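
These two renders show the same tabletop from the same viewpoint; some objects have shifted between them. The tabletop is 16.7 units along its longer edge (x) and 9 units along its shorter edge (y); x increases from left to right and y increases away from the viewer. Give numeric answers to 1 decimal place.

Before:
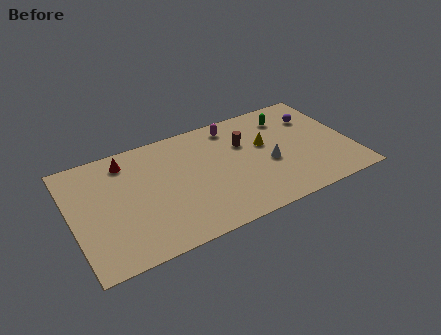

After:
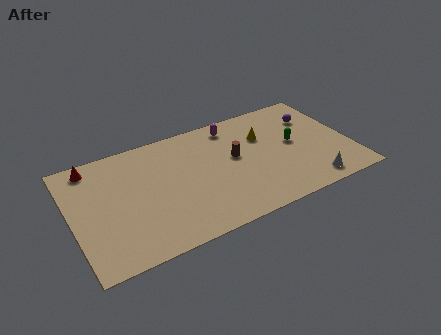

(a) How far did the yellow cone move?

0.7

The yellow cone was near (11.7, 5.4) before and (11.7, 6.1) after, so it travelled √(0.0² + 0.7²) ≈ 0.7 units.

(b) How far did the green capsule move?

2.3

From (13.3, 7.1) to (13.4, 4.8), the green capsule covered √(0.1² + 2.3²) ≈ 2.3 units.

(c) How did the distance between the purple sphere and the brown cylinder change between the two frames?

+0.9

They were about 4.4 units apart before and 5.3 after — 0.9 units further apart.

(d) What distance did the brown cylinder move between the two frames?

1.1

From (10.5, 6.0) to (9.8, 5.1), the brown cylinder covered √(0.7² + 0.9²) ≈ 1.1 units.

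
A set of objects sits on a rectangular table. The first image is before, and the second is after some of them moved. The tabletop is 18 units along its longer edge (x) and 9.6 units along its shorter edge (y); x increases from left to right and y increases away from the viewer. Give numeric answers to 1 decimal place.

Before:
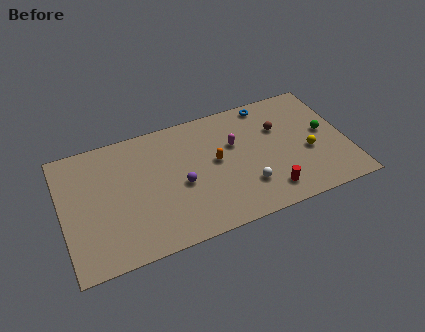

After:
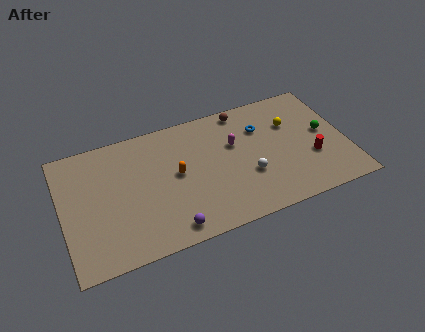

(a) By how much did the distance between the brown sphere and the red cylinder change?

+1.6

They were about 4.9 units apart before and 6.5 after — 1.6 units further apart.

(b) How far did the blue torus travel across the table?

1.9

The blue torus moved from about (13.4, 8.6) to (12.8, 6.8), a distance of √(0.6² + 1.8²) ≈ 1.9.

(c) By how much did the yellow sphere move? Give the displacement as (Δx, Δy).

(-0.8, 2.6)

The yellow sphere was at about (15.5, 3.9) and moved to about (14.7, 6.5).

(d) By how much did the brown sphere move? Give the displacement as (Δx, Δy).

(-2.1, 2.2)

The brown sphere was at about (13.9, 6.4) and moved to about (11.8, 8.6).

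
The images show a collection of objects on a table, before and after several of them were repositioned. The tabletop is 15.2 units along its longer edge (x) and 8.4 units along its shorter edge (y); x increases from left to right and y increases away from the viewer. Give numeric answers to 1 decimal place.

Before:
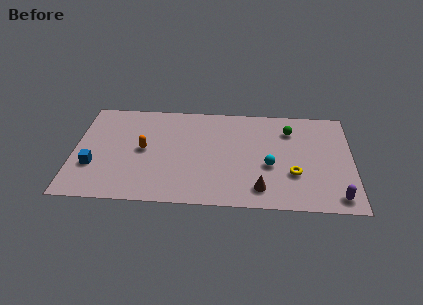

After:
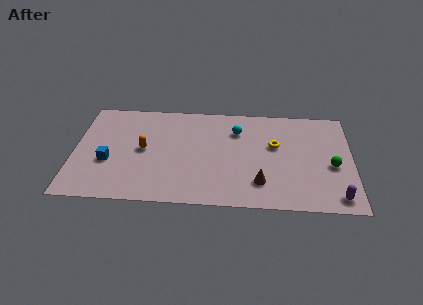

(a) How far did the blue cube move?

0.9

From (1.1, 2.8) to (1.9, 3.2), the blue cube covered √(0.8² + 0.4²) ≈ 0.9 units.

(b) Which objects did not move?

the orange capsule and the purple capsule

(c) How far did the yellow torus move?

2.5

From (12.0, 2.8) to (11.0, 5.1), the yellow torus covered √(1.0² + 2.3²) ≈ 2.5 units.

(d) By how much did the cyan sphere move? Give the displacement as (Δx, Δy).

(-1.8, 2.8)

The cyan sphere was at about (10.7, 3.4) and moved to about (8.9, 6.2).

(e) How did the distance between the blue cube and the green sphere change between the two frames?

+0.9

The distance was about 11.3 in the first image and 12.2 in the second, so they moved 0.9 units further apart.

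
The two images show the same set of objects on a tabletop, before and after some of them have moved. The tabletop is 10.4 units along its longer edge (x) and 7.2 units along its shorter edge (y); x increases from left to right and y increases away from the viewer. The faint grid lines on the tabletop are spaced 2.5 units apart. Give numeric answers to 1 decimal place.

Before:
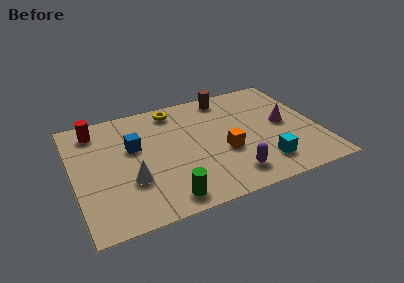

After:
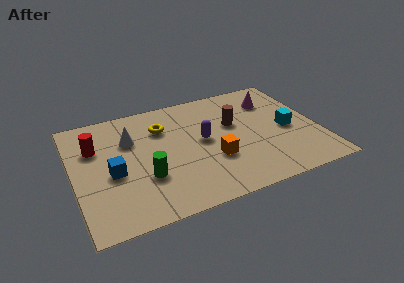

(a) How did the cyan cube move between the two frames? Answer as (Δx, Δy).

(1.3, 1.8)

The cyan cube was at about (7.8, 1.5) and moved to about (9.1, 3.3).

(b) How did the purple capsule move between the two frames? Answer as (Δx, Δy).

(-0.9, 2.5)

From the two frames, the purple capsule sits at roughly (6.4, 1.3) before and (5.5, 3.8) after.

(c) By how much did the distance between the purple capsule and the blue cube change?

-0.9

The distance was about 4.9 in the first image and 4.0 in the second, so they moved 0.9 units closer together.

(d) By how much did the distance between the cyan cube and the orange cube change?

+1.4

Before: roughly 2.0 units apart; after: 3.4. That's 1.4 units further apart.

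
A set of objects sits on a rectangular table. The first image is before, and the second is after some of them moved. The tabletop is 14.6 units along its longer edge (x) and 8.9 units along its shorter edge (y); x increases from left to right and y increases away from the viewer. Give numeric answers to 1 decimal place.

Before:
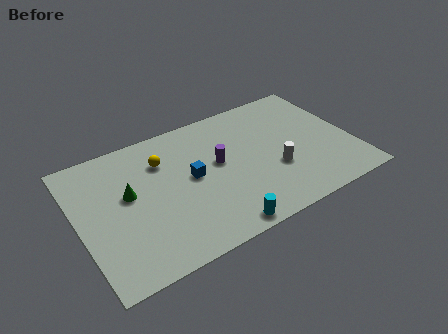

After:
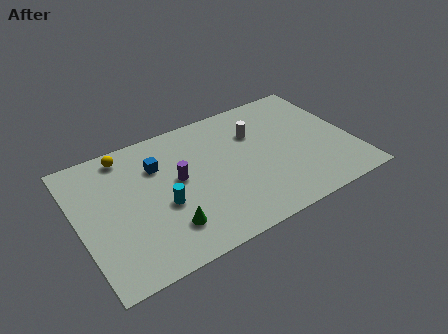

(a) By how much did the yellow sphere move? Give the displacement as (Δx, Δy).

(-1.8, 1.3)

The yellow sphere started near (4.7, 6.5) and ended near (2.9, 7.8).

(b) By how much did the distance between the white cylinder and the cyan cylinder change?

+1.8

The distance was about 4.2 in the first image and 6.0 in the second, so they moved 1.8 units further apart.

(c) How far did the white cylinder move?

3.1

The white cylinder moved from about (10.3, 3.2) to (9.7, 6.2), a distance of √(0.6² + 3.0²) ≈ 3.1.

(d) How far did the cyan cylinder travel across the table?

3.8

From (6.9, 0.8) to (4.3, 3.6), the cyan cylinder covered √(2.6² + 2.8²) ≈ 3.8 units.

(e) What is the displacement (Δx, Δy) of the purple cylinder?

(-2.2, -0.1)

From the two frames, the purple cylinder sits at roughly (7.5, 5.0) before and (5.3, 4.9) after.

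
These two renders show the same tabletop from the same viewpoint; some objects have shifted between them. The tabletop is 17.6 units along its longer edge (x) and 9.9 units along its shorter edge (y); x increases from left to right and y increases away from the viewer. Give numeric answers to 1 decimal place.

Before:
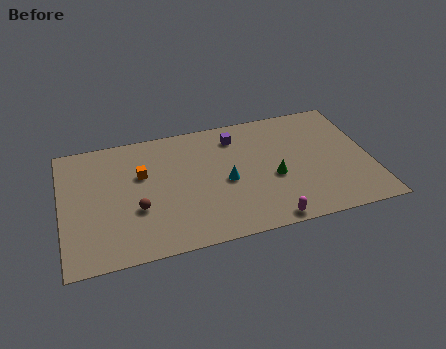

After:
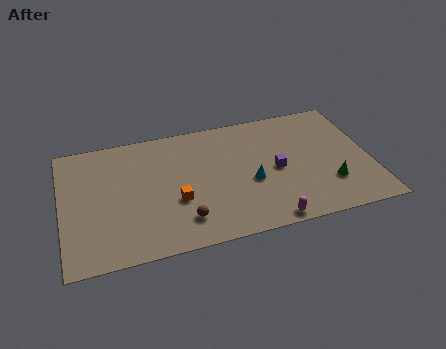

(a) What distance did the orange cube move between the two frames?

3.2

The orange cube was near (4.6, 6.3) before and (6.4, 3.7) after, so it travelled √(1.8² + 2.6²) ≈ 3.2 units.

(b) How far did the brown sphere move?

2.9

From (4.2, 3.6) to (6.7, 2.1), the brown sphere covered √(2.5² + 1.5²) ≈ 2.9 units.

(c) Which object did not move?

the magenta capsule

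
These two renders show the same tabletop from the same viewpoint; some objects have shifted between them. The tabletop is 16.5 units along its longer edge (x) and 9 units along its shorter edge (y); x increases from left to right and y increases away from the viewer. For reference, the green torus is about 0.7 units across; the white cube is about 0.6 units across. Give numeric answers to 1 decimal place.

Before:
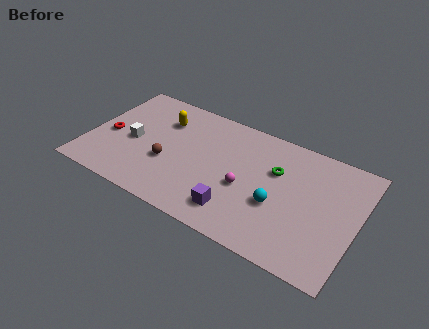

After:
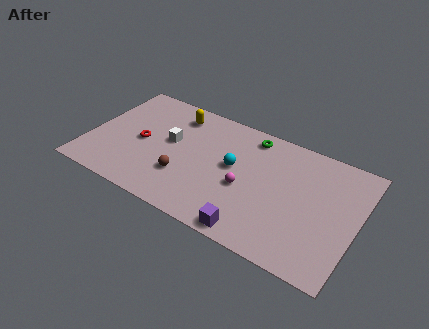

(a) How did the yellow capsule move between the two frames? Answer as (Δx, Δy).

(0.7, 0.8)

The yellow capsule started near (4.2, 6.6) and ended near (4.9, 7.4).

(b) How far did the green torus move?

2.6

The green torus was near (11.4, 5.9) before and (9.6, 7.8) after, so it travelled √(1.8² + 1.9²) ≈ 2.6 units.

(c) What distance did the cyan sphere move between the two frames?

3.3

The cyan sphere moved from about (11.8, 3.5) to (8.9, 5.0), a distance of √(2.9² + 1.5²) ≈ 3.3.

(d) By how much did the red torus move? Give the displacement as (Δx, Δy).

(2.0, 0.3)

From the two frames, the red torus sits at roughly (1.2, 4.0) before and (3.2, 4.3) after.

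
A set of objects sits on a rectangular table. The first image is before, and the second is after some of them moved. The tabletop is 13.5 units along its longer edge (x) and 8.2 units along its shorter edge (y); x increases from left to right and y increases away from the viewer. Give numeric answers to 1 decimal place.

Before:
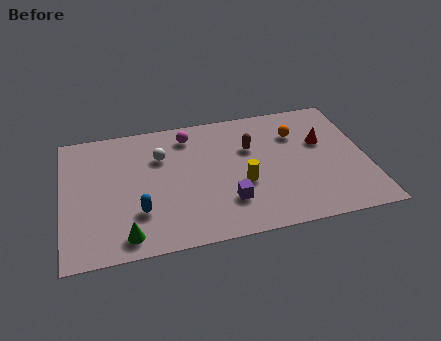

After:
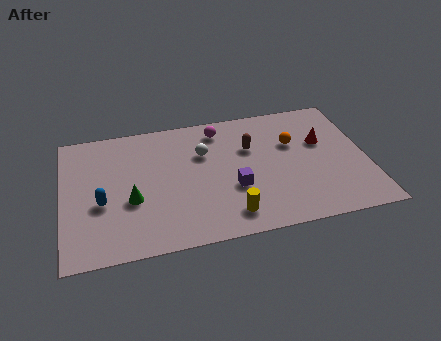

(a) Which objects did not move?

the red cone and the brown capsule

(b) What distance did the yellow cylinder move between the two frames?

1.9

The yellow cylinder moved from about (7.9, 3.2) to (7.2, 1.4), a distance of √(0.7² + 1.8²) ≈ 1.9.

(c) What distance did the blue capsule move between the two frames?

1.8

From (3.3, 2.4) to (1.7, 3.3), the blue capsule covered √(1.6² + 0.9²) ≈ 1.8 units.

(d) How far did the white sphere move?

1.9

From (4.4, 5.7) to (6.3, 5.5), the white sphere covered √(1.9² + 0.2²) ≈ 1.9 units.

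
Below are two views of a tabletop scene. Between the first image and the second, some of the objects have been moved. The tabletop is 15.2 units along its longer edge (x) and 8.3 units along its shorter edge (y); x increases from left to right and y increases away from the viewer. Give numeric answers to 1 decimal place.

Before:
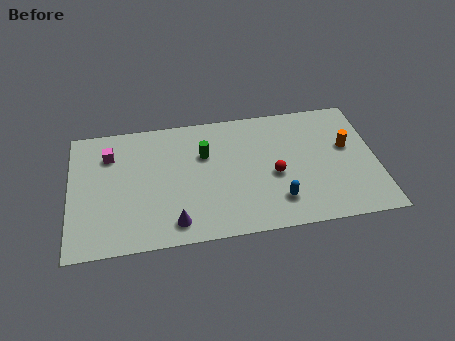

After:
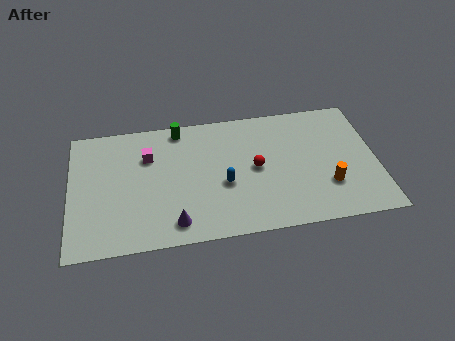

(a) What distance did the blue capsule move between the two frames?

3.0

From (10.2, 1.9) to (7.6, 3.4), the blue capsule covered √(2.6² + 1.5²) ≈ 3.0 units.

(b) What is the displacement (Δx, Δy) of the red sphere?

(-0.9, 0.6)

From the two frames, the red sphere sits at roughly (10.1, 3.6) before and (9.2, 4.2) after.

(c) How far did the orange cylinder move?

2.6

From (13.8, 4.9) to (12.7, 2.5), the orange cylinder covered √(1.1² + 2.4²) ≈ 2.6 units.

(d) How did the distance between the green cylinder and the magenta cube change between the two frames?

-2.5

Before: roughly 4.8 units apart; after: 2.3. That's 2.5 units closer together.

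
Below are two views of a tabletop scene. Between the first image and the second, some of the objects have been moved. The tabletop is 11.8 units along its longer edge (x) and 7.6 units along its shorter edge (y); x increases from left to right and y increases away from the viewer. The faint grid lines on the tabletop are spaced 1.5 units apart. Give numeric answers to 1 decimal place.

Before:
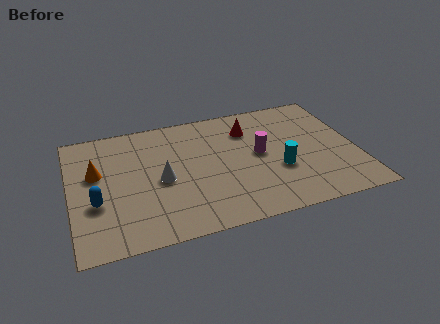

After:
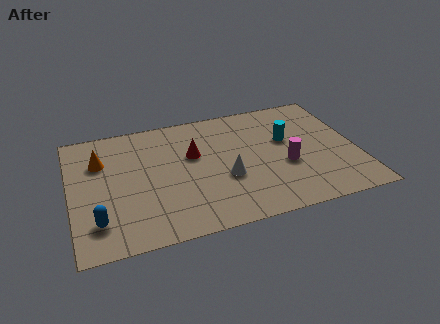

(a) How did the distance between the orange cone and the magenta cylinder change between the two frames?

+1.1

Before: roughly 6.7 units apart; after: 7.8. That's 1.1 units further apart.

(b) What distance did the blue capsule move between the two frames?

1.1

The blue capsule was near (1.0, 2.8) before and (1.0, 1.7) after, so it travelled √(0.0² + 1.1²) ≈ 1.1 units.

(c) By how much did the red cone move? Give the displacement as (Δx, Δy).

(-2.4, -1.0)

The red cone started near (7.5, 5.7) and ended near (5.1, 4.7).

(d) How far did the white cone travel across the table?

2.7

The white cone moved from about (3.7, 3.5) to (6.3, 2.9), a distance of √(2.6² + 0.6²) ≈ 2.7.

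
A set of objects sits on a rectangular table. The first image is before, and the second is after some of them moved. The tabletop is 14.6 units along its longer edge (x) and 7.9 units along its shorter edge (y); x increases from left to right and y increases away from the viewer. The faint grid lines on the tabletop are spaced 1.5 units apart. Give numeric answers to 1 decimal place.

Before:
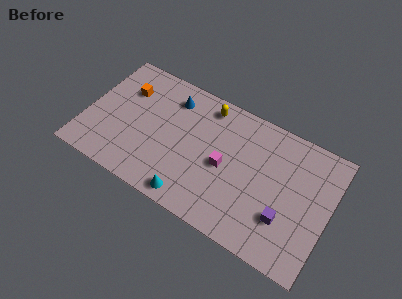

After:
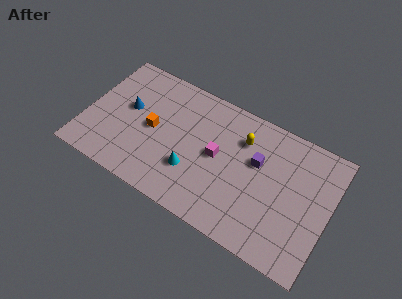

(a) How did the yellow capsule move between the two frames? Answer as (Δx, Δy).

(2.3, -1.0)

From the two frames, the yellow capsule sits at roughly (6.9, 6.8) before and (9.2, 5.8) after.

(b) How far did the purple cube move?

3.2

The purple cube was near (12.2, 2.4) before and (10.2, 4.9) after, so it travelled √(2.0² + 2.5²) ≈ 3.2 units.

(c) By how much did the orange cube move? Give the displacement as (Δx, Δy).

(1.9, -1.7)

From the two frames, the orange cube sits at roughly (2.1, 5.6) before and (4.0, 3.9) after.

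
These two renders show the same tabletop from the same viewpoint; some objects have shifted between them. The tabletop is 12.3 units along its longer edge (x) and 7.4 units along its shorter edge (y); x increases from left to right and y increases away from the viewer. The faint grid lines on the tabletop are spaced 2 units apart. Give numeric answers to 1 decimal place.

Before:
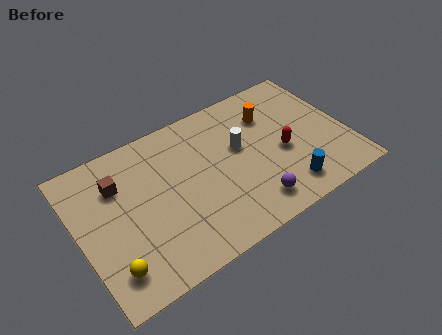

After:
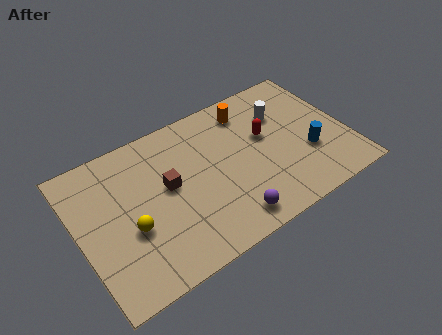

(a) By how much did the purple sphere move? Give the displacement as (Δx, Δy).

(-1.1, -0.2)

The purple sphere started near (7.5, 1.3) and ended near (6.4, 1.1).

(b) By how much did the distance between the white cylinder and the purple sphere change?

+2.1

The distance was about 3.1 in the first image and 5.2 in the second, so they moved 2.1 units further apart.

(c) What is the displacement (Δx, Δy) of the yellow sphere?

(1.1, 1.4)

From the two frames, the yellow sphere sits at roughly (1.1, 1.5) before and (2.2, 2.9) after.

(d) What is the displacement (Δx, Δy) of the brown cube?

(2.1, -1.2)

The brown cube was at about (2.0, 5.3) and moved to about (4.1, 4.1).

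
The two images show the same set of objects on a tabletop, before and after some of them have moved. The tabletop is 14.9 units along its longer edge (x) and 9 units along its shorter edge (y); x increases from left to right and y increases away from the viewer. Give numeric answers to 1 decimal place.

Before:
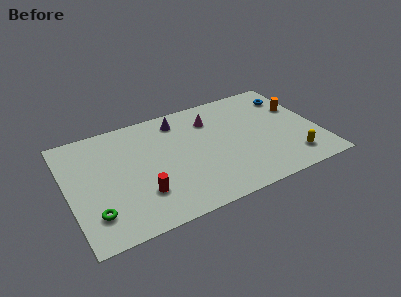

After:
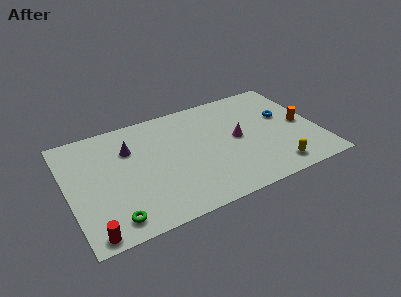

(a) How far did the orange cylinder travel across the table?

1.5

The orange cylinder was near (14.0, 5.8) before and (14.0, 4.3) after, so it travelled √(0.0² + 1.5²) ≈ 1.5 units.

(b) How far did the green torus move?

1.3

From (1.3, 2.1) to (2.3, 1.3), the green torus covered √(1.0² + 0.8²) ≈ 1.3 units.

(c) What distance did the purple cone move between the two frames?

3.3

The purple cone was near (6.9, 7.5) before and (3.8, 6.3) after, so it travelled √(3.1² + 1.2²) ≈ 3.3 units.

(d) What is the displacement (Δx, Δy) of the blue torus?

(-0.6, -1.6)

The blue torus started near (13.7, 7.0) and ended near (13.1, 5.4).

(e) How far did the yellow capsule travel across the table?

1.2

From (13.0, 1.7) to (11.9, 1.3), the yellow capsule covered √(1.1² + 0.4²) ≈ 1.2 units.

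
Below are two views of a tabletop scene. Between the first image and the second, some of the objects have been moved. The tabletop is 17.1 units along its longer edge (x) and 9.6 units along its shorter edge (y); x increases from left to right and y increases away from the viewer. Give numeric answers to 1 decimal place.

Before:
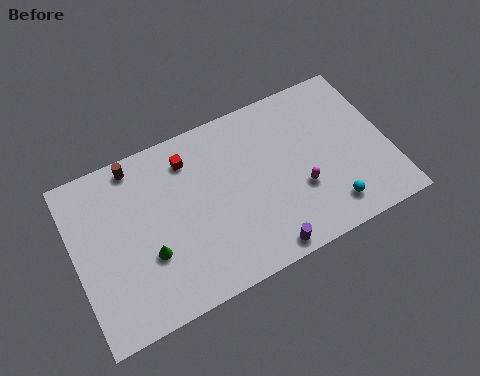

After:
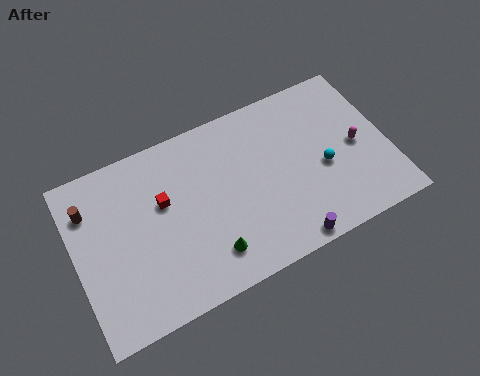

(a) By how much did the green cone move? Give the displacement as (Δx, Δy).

(3.1, -1.4)

From the two frames, the green cone sits at roughly (3.8, 3.4) before and (6.9, 2.0) after.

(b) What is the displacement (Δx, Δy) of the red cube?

(-1.6, -1.8)

The red cube started near (6.5, 7.7) and ended near (4.9, 5.9).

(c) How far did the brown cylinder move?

3.0

The brown cylinder moved from about (3.7, 8.6) to (1.0, 7.2), a distance of √(2.7² + 1.4²) ≈ 3.0.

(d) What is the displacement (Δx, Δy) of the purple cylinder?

(1.3, -0.1)

The purple cylinder started near (9.7, 0.9) and ended near (11.0, 0.8).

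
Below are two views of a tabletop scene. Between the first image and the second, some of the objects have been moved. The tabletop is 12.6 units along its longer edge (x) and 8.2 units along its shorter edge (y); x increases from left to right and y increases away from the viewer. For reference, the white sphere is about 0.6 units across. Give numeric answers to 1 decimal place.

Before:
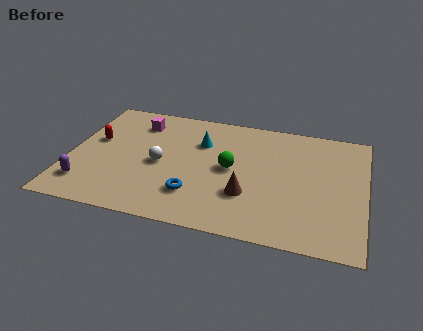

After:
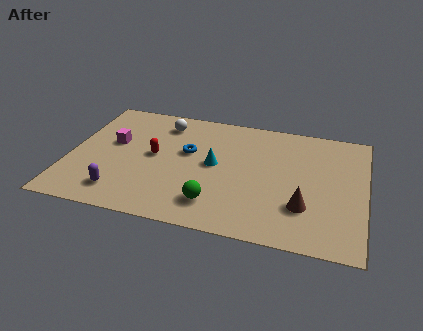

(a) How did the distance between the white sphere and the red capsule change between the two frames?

-0.7

The distance was about 3.1 in the first image and 2.4 in the second, so they moved 0.7 units closer together.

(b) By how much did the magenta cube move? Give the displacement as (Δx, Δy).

(-0.9, -1.7)

The magenta cube was at about (2.7, 6.5) and moved to about (1.8, 4.8).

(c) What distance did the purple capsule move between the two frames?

1.5

The purple capsule moved from about (0.9, 1.7) to (2.4, 1.5), a distance of √(1.5² + 0.2²) ≈ 1.5.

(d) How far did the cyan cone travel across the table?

1.6

The cyan cone was near (5.5, 5.7) before and (6.2, 4.3) after, so it travelled √(0.7² + 1.4²) ≈ 1.6 units.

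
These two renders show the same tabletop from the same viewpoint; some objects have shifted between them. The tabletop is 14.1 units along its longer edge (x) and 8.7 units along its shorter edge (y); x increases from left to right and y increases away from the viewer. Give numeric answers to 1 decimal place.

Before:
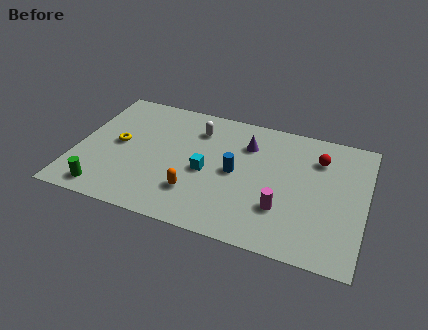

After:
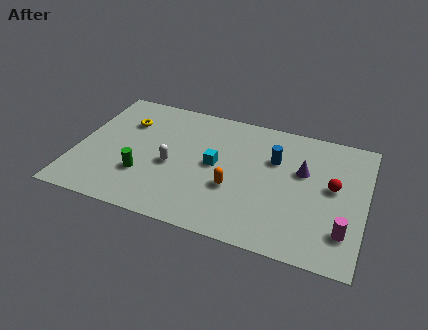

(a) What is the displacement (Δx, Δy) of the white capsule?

(-1.0, -2.9)

The white capsule was at about (5.7, 6.7) and moved to about (4.7, 3.8).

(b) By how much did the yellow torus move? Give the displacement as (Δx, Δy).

(0.2, 1.7)

The yellow torus started near (2.0, 4.5) and ended near (2.2, 6.2).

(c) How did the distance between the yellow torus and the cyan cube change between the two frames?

+0.5

They were about 4.4 units apart before and 4.9 after — 0.5 units further apart.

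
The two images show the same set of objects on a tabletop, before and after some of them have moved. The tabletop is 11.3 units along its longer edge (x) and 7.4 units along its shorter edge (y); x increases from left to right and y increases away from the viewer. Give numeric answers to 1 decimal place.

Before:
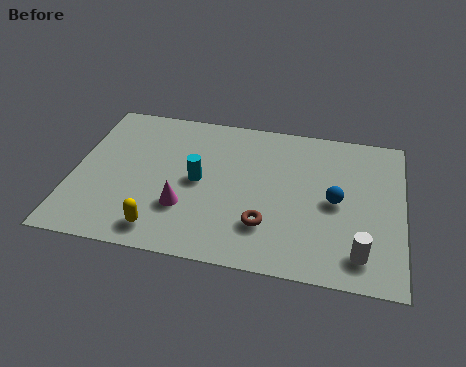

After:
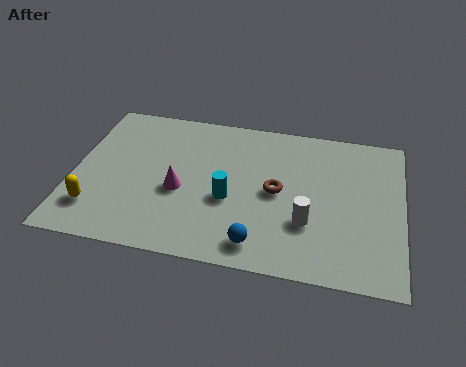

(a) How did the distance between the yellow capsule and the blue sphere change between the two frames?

-0.7

The distance was about 6.3 in the first image and 5.6 in the second, so they moved 0.7 units closer together.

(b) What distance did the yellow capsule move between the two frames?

2.4

From (3.2, 1.1) to (0.9, 1.7), the yellow capsule covered √(2.3² + 0.6²) ≈ 2.4 units.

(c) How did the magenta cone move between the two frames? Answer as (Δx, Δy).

(-0.2, 0.8)

From the two frames, the magenta cone sits at roughly (3.9, 2.3) before and (3.7, 3.1) after.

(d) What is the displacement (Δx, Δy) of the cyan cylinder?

(1.1, -0.7)

The cyan cylinder was at about (4.3, 3.7) and moved to about (5.4, 3.0).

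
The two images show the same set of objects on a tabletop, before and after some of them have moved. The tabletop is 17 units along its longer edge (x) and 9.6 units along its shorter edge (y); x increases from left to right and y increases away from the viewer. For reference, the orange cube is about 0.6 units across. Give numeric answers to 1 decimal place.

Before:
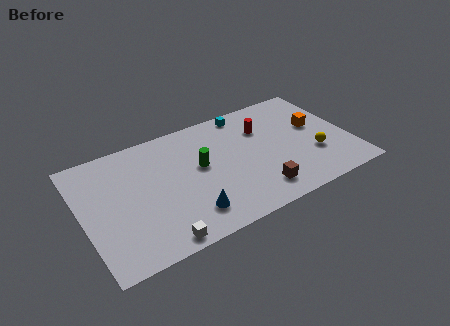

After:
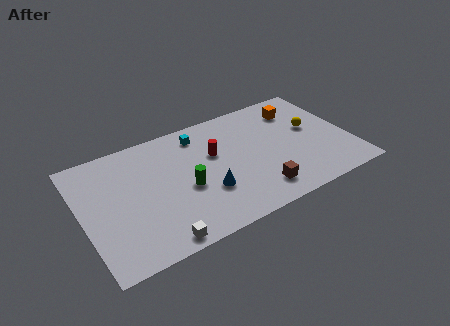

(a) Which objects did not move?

the brown cube and the white cube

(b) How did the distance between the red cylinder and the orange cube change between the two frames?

+2.4

Before: roughly 3.5 units apart; after: 5.9. That's 2.4 units further apart.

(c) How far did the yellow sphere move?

2.3

The yellow sphere moved from about (14.6, 3.2) to (14.8, 5.5), a distance of √(0.2² + 2.3²) ≈ 2.3.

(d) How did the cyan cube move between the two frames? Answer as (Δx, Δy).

(-3.1, -0.6)

The cyan cube was at about (10.9, 8.6) and moved to about (7.8, 8.0).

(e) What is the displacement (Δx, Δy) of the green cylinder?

(-1.1, -1.3)

From the two frames, the green cylinder sits at roughly (7.5, 5.4) before and (6.4, 4.1) after.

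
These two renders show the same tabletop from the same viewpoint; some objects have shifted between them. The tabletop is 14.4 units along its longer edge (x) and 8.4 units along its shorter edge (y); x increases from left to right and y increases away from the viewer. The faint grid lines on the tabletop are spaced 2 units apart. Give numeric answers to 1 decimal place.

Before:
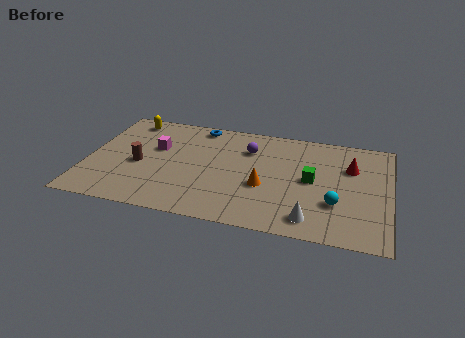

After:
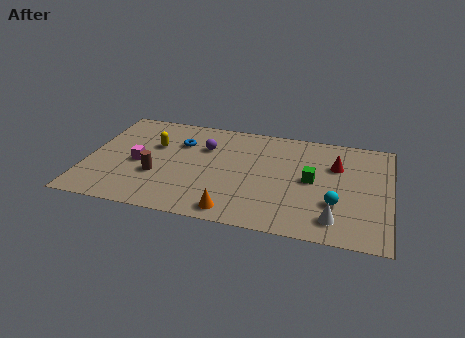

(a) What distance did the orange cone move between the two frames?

2.6

From (8.5, 3.3) to (7.2, 1.0), the orange cone covered √(1.3² + 2.3²) ≈ 2.6 units.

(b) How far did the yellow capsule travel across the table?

2.4

The yellow capsule moved from about (1.7, 7.3) to (3.1, 5.4), a distance of √(1.4² + 1.9²) ≈ 2.4.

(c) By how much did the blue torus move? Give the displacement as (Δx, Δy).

(-0.8, -1.6)

The blue torus was at about (5.1, 7.5) and moved to about (4.3, 5.9).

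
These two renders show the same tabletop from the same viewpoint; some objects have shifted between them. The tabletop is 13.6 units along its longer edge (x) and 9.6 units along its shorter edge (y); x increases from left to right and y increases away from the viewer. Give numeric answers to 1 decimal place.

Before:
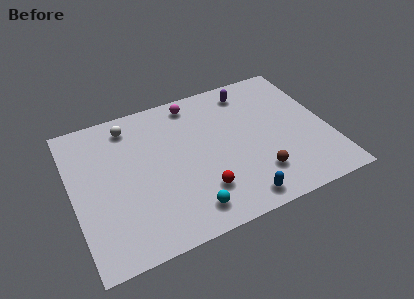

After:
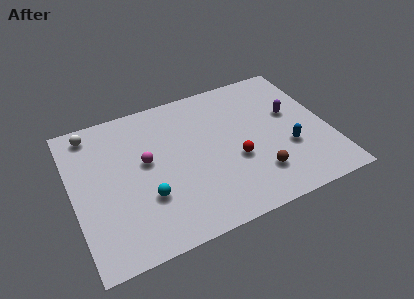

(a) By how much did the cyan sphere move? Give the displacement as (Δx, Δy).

(-2.0, 1.6)

From the two frames, the cyan sphere sits at roughly (5.7, 1.5) before and (3.7, 3.1) after.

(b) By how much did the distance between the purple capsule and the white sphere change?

+4.3

The distance was about 6.5 in the first image and 10.8 in the second, so they moved 4.3 units further apart.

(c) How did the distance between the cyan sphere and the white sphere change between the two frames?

-1.2

The distance was about 7.0 in the first image and 5.8 in the second, so they moved 1.2 units closer together.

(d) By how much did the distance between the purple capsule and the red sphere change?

-2.7

They were about 6.6 units apart before and 3.9 after — 2.7 units closer together.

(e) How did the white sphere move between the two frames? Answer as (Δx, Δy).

(-2.0, 0.3)

The white sphere started near (3.3, 8.1) and ended near (1.3, 8.4).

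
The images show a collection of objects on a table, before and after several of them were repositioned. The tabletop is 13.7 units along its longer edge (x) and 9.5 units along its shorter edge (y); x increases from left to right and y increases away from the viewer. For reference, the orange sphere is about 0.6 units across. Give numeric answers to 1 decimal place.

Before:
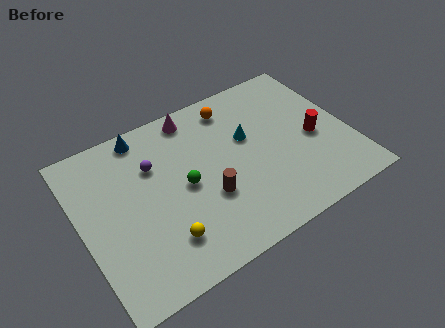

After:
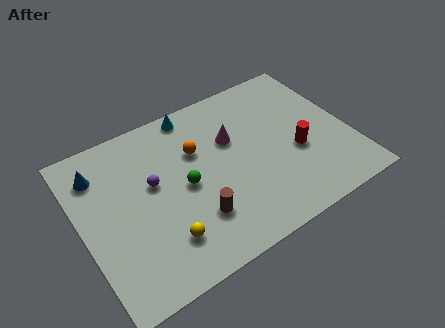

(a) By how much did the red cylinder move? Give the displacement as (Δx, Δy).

(-1.0, -0.4)

The red cylinder started near (11.9, 4.2) and ended near (10.9, 3.8).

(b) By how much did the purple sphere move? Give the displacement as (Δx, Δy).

(-0.2, -1.0)

The purple sphere started near (3.9, 6.5) and ended near (3.7, 5.5).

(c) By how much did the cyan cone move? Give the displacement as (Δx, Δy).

(-2.4, 2.8)

The cyan cone started near (8.7, 5.8) and ended near (6.3, 8.6).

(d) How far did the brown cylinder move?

1.1

The brown cylinder was near (6.2, 3.4) before and (5.4, 2.6) after, so it travelled √(0.8² + 0.8²) ≈ 1.1 units.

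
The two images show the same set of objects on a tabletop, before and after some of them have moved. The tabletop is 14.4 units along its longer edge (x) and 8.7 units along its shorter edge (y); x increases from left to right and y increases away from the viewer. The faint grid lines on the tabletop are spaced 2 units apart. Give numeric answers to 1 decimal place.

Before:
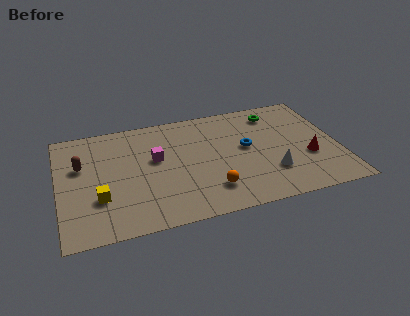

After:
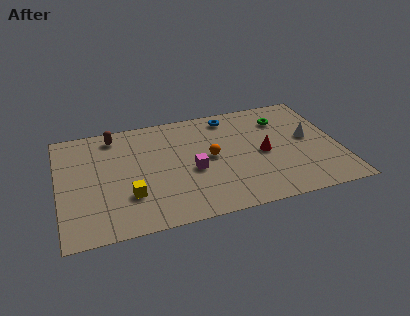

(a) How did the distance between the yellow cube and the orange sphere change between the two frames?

-1.0

They were about 5.7 units apart before and 4.7 after — 1.0 units closer together.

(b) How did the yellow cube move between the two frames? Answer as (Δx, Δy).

(1.5, -0.2)

The yellow cube was at about (2.0, 2.8) and moved to about (3.5, 2.6).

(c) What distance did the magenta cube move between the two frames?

2.3

The magenta cube was near (5.0, 5.1) before and (6.8, 3.7) after, so it travelled √(1.8² + 1.4²) ≈ 2.3 units.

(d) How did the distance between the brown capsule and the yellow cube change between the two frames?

+2.1

The distance was about 2.8 in the first image and 4.9 in the second, so they moved 2.1 units further apart.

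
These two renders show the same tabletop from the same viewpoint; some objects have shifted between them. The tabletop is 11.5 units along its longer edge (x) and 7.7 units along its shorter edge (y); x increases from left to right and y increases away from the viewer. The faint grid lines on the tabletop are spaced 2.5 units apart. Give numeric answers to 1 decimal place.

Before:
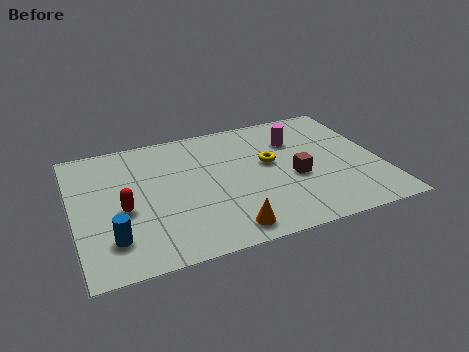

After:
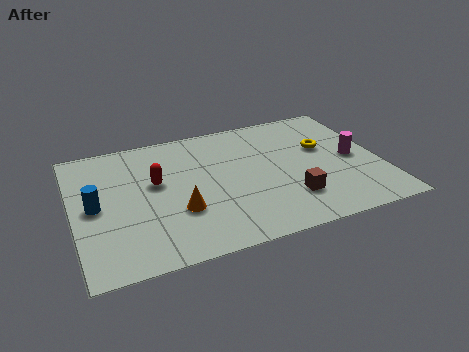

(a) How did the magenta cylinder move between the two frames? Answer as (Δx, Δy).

(2.0, -1.8)

The magenta cylinder was at about (8.5, 5.5) and moved to about (10.5, 3.7).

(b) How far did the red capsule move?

1.8

The red capsule moved from about (1.8, 3.3) to (3.1, 4.5), a distance of √(1.3² + 1.2²) ≈ 1.8.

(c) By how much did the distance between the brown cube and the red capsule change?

-1.0

Before: roughly 6.4 units apart; after: 5.4. That's 1.0 units closer together.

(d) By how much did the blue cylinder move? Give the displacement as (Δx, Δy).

(-0.5, 2.0)

The blue cylinder was at about (1.3, 1.8) and moved to about (0.8, 3.8).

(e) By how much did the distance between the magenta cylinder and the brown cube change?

+0.8

They were about 2.3 units apart before and 3.1 after — 0.8 units further apart.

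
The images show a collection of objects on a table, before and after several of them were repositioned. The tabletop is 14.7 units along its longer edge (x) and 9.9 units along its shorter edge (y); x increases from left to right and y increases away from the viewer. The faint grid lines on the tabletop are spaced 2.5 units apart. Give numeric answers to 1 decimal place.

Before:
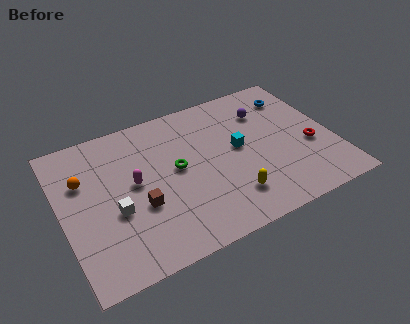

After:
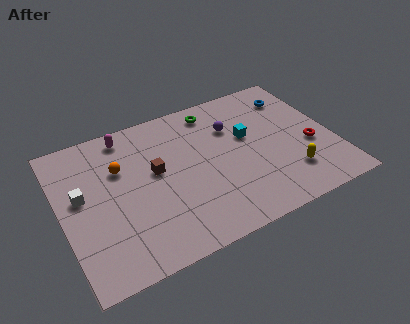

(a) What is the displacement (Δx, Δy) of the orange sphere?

(2.0, 0.0)

The orange sphere was at about (1.3, 6.6) and moved to about (3.3, 6.6).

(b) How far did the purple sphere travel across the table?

1.9

The purple sphere was near (11.4, 7.3) before and (9.5, 6.9) after, so it travelled √(1.9² + 0.4²) ≈ 1.9 units.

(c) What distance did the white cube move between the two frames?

2.3

The white cube was near (2.7, 3.9) before and (1.1, 5.6) after, so it travelled √(1.6² + 1.7²) ≈ 2.3 units.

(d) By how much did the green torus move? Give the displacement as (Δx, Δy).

(2.5, 3.2)

The green torus started near (6.2, 5.3) and ended near (8.7, 8.5).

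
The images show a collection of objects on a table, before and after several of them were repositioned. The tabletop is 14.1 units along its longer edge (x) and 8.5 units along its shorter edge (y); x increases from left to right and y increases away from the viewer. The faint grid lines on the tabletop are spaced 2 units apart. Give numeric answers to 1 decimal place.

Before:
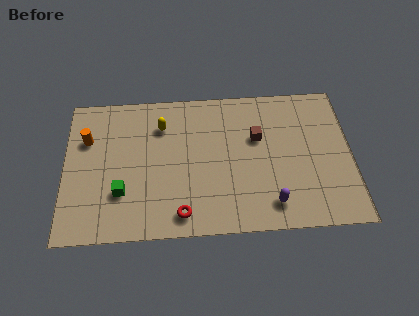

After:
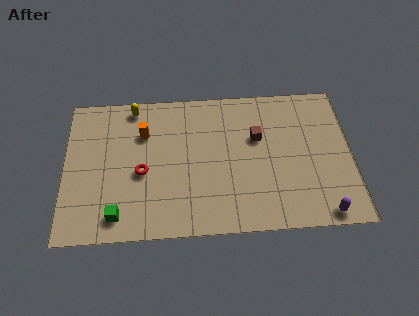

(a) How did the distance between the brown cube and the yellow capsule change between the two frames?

+1.7

Before: roughly 4.8 units apart; after: 6.5. That's 1.7 units further apart.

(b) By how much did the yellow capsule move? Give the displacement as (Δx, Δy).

(-1.4, 1.2)

From the two frames, the yellow capsule sits at roughly (4.8, 6.4) before and (3.4, 7.6) after.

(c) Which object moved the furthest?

the red torus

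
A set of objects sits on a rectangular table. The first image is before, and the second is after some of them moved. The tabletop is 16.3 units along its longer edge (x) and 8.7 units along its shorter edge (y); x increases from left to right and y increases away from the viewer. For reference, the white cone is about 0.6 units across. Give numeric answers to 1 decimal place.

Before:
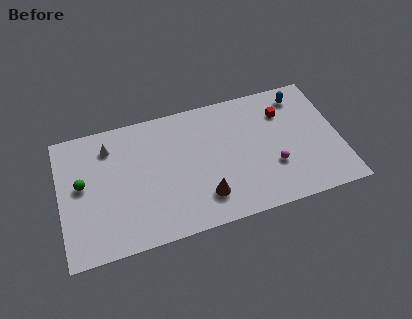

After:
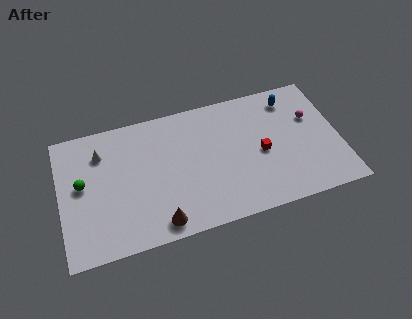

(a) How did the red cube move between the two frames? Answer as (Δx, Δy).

(-1.5, -2.4)

From the two frames, the red cube sits at roughly (13.2, 6.4) before and (11.7, 4.0) after.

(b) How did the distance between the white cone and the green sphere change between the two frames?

-0.5

Before: roughly 2.7 units apart; after: 2.2. That's 0.5 units closer together.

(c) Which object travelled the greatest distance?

the magenta sphere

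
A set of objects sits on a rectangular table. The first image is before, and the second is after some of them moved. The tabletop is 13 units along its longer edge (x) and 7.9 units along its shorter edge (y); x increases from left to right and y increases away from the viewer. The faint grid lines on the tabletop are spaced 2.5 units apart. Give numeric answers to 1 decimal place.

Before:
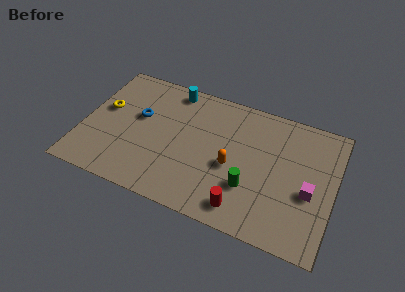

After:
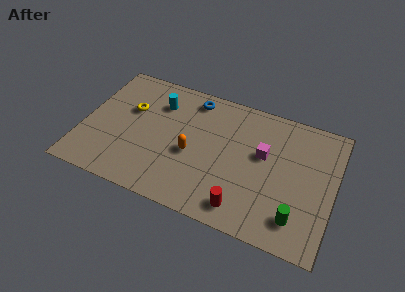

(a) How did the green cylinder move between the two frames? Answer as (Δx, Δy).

(2.5, -0.9)

The green cylinder started near (8.8, 2.5) and ended near (11.3, 1.6).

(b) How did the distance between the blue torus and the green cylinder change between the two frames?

+1.5

Before: roughly 6.4 units apart; after: 7.9. That's 1.5 units further apart.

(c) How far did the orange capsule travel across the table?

2.1

The orange capsule moved from about (7.8, 3.4) to (5.7, 3.4), a distance of √(2.1² + 0.0²) ≈ 2.1.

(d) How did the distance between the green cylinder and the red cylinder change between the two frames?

+1.4

Before: roughly 1.3 units apart; after: 2.7. That's 1.4 units further apart.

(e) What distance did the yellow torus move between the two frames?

1.4

The yellow torus was near (1.0, 4.6) before and (2.3, 5.0) after, so it travelled √(1.3² + 0.4²) ≈ 1.4 units.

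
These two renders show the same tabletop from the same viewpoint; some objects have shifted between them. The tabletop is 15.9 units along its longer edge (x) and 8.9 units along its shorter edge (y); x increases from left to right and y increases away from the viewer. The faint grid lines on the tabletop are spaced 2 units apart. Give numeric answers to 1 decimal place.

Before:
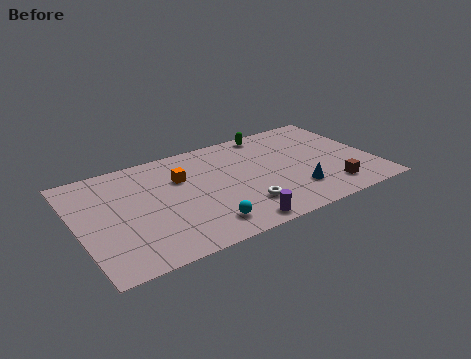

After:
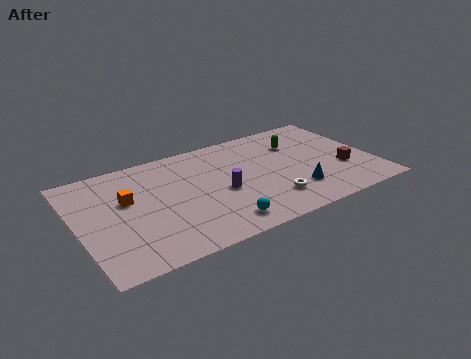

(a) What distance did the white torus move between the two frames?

1.5

From (8.5, 2.2) to (10.0, 2.1), the white torus covered √(1.5² + 0.1²) ≈ 1.5 units.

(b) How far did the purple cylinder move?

3.0

From (7.9, 0.9) to (7.6, 3.9), the purple cylinder covered √(0.3² + 3.0²) ≈ 3.0 units.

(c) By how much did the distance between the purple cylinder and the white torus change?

+1.6

Before: roughly 1.4 units apart; after: 3.0. That's 1.6 units further apart.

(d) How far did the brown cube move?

1.7

The brown cube moved from about (13.2, 1.7) to (14.2, 3.1), a distance of √(1.0² + 1.4²) ≈ 1.7.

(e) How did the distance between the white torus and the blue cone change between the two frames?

-1.5

They were about 2.9 units apart before and 1.4 after — 1.5 units closer together.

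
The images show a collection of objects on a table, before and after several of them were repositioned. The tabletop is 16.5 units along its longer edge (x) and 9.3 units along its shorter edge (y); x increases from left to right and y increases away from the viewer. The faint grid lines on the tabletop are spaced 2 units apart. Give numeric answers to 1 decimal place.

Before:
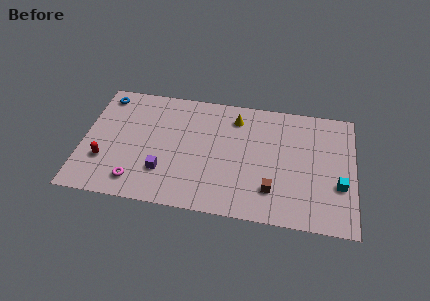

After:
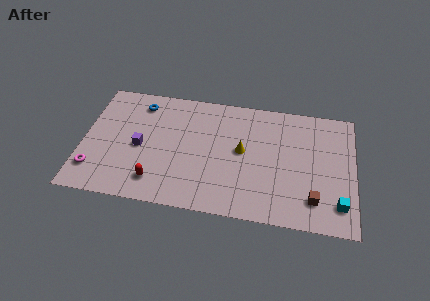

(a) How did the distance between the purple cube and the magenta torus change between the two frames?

+1.6

Before: roughly 1.9 units apart; after: 3.5. That's 1.6 units further apart.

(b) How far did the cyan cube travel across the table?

1.4

From (15.6, 3.3) to (15.6, 1.9), the cyan cube covered √(0.0² + 1.4²) ≈ 1.4 units.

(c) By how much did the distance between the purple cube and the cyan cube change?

+1.7

Before: roughly 10.6 units apart; after: 12.3. That's 1.7 units further apart.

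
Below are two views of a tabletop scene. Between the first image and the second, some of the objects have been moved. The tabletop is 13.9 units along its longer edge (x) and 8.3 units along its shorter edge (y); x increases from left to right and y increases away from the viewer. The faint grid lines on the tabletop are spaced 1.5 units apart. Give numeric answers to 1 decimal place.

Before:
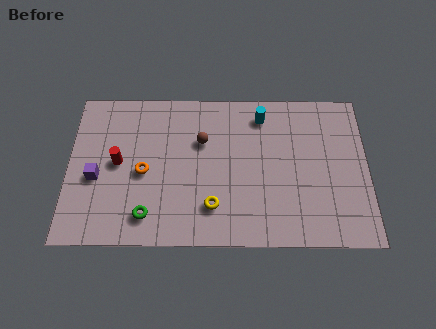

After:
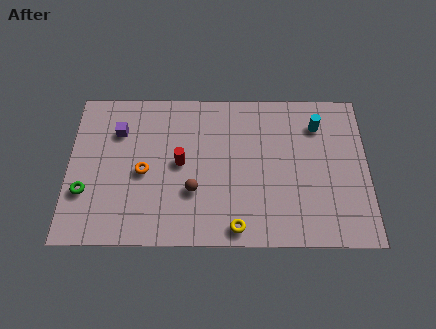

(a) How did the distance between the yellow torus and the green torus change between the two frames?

+4.2

They were about 3.0 units apart before and 7.2 after — 4.2 units further apart.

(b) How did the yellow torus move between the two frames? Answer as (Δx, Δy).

(1.1, -1.1)

From the two frames, the yellow torus sits at roughly (6.7, 2.0) before and (7.8, 0.9) after.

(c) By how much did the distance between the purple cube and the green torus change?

+0.5

The distance was about 3.1 in the first image and 3.6 in the second, so they moved 0.5 units further apart.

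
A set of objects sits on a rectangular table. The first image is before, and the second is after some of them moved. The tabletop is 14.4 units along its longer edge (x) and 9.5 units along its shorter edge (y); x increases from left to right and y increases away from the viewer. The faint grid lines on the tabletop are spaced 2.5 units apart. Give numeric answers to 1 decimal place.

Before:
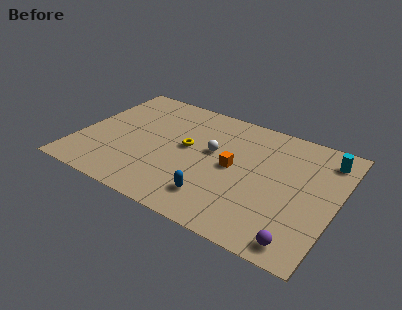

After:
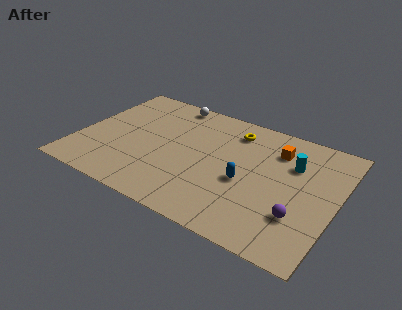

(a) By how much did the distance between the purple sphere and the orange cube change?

-0.8

The distance was about 5.6 in the first image and 4.8 in the second, so they moved 0.8 units closer together.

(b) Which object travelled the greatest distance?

the white sphere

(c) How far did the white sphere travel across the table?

4.2

The white sphere was near (7.4, 5.5) before and (4.5, 8.6) after, so it travelled √(2.9² + 3.1²) ≈ 4.2 units.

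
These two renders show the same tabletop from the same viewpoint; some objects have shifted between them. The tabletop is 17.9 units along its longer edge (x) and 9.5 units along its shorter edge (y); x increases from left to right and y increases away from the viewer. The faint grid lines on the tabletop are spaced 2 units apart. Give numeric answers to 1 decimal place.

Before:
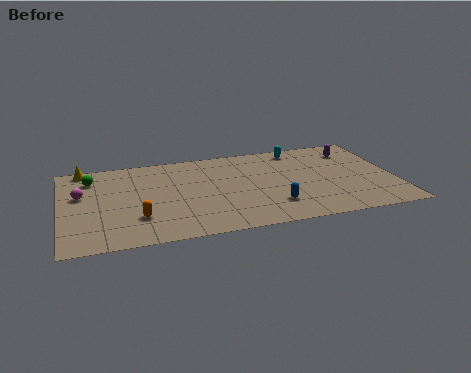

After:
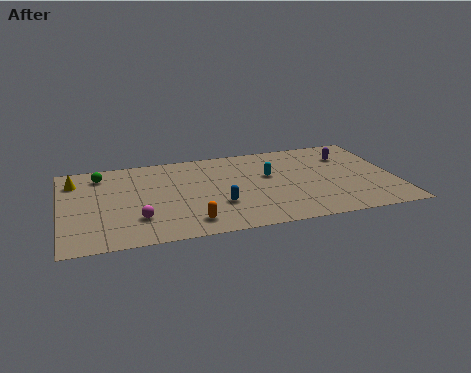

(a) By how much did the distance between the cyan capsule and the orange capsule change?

-4.5

Before: roughly 10.6 units apart; after: 6.1. That's 4.5 units closer together.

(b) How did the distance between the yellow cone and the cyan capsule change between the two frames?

-1.2

The distance was about 11.7 in the first image and 10.5 in the second, so they moved 1.2 units closer together.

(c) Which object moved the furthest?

the magenta sphere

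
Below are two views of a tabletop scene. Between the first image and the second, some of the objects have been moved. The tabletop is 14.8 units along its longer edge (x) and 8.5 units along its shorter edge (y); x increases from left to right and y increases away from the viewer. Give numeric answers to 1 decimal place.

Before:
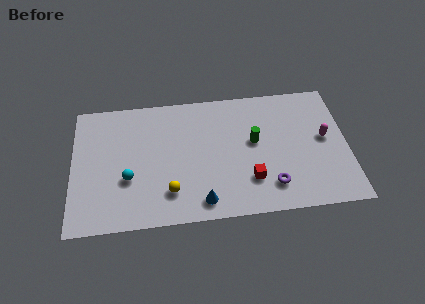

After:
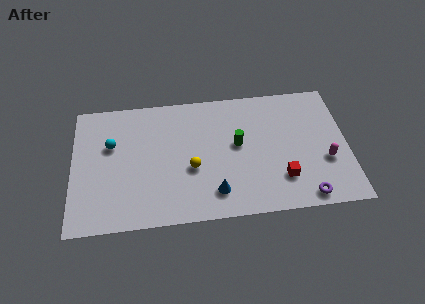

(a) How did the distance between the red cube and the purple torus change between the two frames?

+0.6

The distance was about 1.2 in the first image and 1.8 in the second, so they moved 0.6 units further apart.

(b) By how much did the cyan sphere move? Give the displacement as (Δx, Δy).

(-0.9, 2.3)

From the two frames, the cyan sphere sits at roughly (3.0, 3.1) before and (2.1, 5.4) after.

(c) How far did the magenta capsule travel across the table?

1.5

The magenta capsule moved from about (13.6, 4.6) to (13.6, 3.1), a distance of √(0.0² + 1.5²) ≈ 1.5.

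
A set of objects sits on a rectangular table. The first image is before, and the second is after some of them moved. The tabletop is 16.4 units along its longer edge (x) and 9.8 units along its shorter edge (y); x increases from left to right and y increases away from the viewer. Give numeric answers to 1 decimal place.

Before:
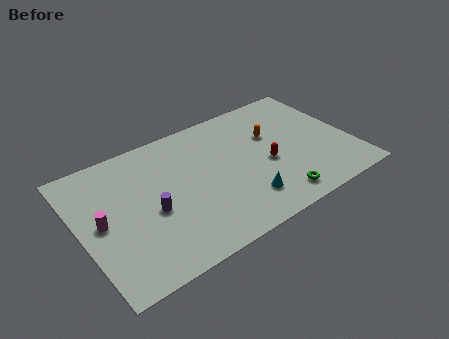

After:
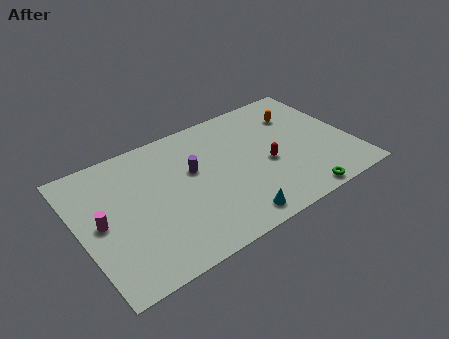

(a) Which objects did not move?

the red capsule and the magenta cylinder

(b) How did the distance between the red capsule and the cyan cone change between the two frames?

+1.3

Before: roughly 2.7 units apart; after: 4.0. That's 1.3 units further apart.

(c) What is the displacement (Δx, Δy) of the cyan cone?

(-0.9, -1.0)

The cyan cone started near (9.4, 2.2) and ended near (8.5, 1.2).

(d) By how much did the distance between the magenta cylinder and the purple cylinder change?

+2.8

They were about 3.0 units apart before and 5.8 after — 2.8 units further apart.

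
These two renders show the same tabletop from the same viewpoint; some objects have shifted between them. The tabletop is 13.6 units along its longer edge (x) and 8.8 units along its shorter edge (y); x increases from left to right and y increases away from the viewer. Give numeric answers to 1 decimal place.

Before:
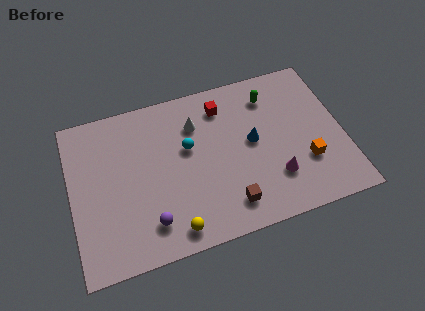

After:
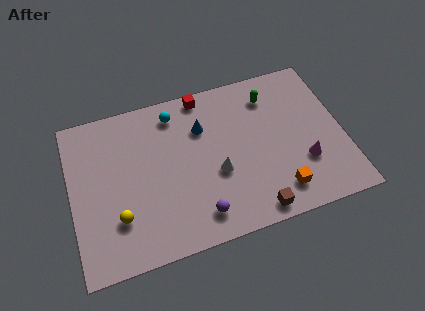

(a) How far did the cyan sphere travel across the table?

2.2

The cyan sphere was near (5.9, 5.3) before and (5.4, 7.4) after, so it travelled √(0.5² + 2.1²) ≈ 2.2 units.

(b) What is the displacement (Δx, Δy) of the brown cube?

(1.2, -0.7)

The brown cube started near (7.6, 1.6) and ended near (8.8, 0.9).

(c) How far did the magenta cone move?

1.6

The magenta cone moved from about (10.0, 2.4) to (11.5, 2.8), a distance of √(1.5² + 0.4²) ≈ 1.6.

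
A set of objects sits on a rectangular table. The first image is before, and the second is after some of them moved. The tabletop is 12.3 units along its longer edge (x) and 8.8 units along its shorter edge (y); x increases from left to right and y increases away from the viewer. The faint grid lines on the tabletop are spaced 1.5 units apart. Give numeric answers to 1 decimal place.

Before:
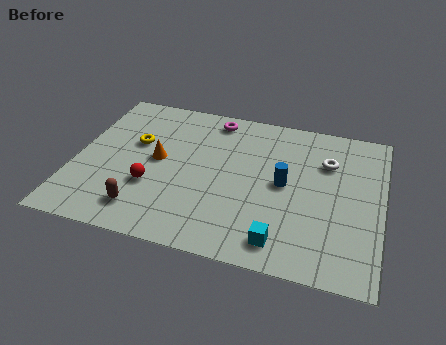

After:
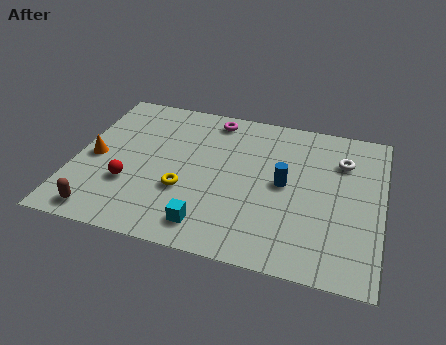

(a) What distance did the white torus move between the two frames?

0.6

The white torus was near (10.0, 6.2) before and (10.6, 6.4) after, so it travelled √(0.6² + 0.2²) ≈ 0.6 units.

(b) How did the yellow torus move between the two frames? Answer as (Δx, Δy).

(2.2, -2.3)

From the two frames, the yellow torus sits at roughly (2.3, 5.4) before and (4.5, 3.1) after.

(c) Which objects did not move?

the blue cylinder and the magenta torus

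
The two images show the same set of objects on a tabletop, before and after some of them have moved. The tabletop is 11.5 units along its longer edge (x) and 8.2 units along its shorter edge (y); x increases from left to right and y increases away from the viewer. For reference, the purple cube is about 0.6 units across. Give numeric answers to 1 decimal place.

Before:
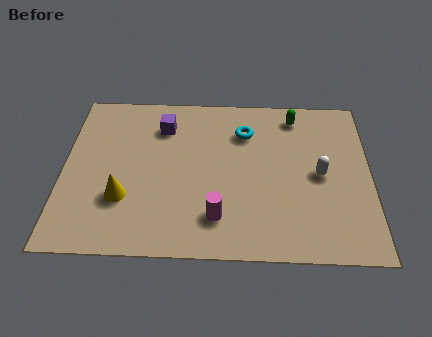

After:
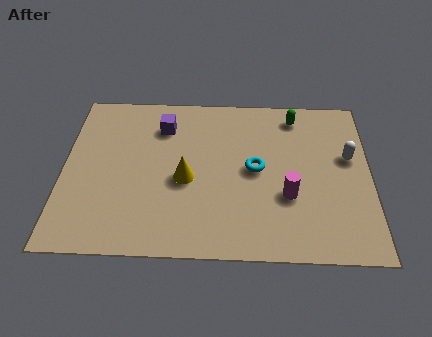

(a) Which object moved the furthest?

the magenta cylinder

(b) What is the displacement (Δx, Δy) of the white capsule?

(1.1, 0.9)

The white capsule started near (9.6, 4.0) and ended near (10.7, 4.9).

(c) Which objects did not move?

the purple cube and the green capsule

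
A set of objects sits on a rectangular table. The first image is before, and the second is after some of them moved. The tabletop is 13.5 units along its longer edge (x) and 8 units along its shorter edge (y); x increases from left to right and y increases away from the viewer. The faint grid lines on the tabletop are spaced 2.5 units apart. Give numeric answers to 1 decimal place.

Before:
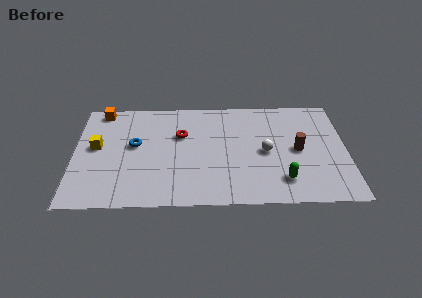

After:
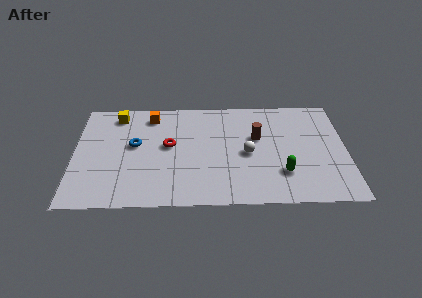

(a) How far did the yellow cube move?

2.6

The yellow cube moved from about (1.1, 4.4) to (2.1, 6.8), a distance of √(1.0² + 2.4²) ≈ 2.6.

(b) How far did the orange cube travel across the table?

2.5

The orange cube was near (1.3, 7.2) before and (3.8, 6.7) after, so it travelled √(2.5² + 0.5²) ≈ 2.5 units.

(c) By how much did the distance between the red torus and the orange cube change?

-2.0

The distance was about 4.5 in the first image and 2.5 in the second, so they moved 2.0 units closer together.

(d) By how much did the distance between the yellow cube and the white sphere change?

-1.2

Before: roughly 8.4 units apart; after: 7.2. That's 1.2 units closer together.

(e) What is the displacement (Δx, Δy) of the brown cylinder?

(-2.0, 1.0)

The brown cylinder started near (11.1, 3.9) and ended near (9.1, 4.9).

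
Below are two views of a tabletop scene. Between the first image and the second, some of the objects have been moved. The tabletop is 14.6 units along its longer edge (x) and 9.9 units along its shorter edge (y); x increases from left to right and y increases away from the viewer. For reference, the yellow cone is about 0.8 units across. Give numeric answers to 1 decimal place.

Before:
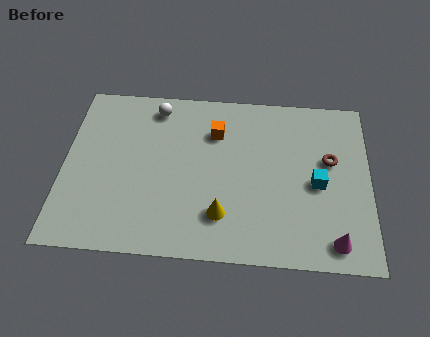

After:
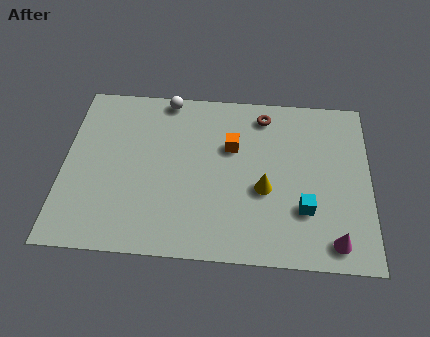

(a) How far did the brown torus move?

4.1

The brown torus was near (12.7, 5.9) before and (9.5, 8.4) after, so it travelled √(3.2² + 2.5²) ≈ 4.1 units.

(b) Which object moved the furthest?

the brown torus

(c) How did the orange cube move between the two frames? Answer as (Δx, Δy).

(0.8, -0.8)

From the two frames, the orange cube sits at roughly (7.2, 7.2) before and (8.0, 6.4) after.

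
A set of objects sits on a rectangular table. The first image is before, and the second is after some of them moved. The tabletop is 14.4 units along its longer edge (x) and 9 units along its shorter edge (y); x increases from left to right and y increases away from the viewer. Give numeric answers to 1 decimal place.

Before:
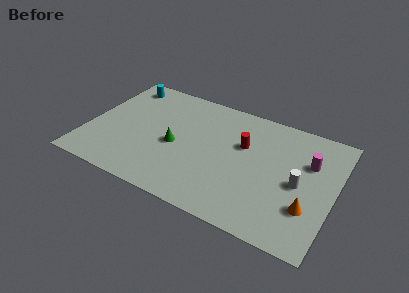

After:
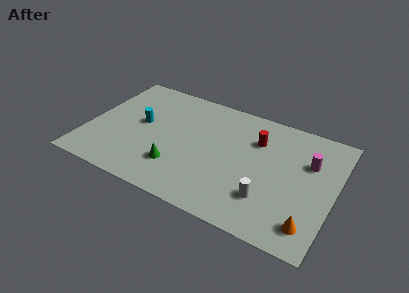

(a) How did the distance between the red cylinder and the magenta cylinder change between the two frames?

-0.7

Before: roughly 3.8 units apart; after: 3.1. That's 0.7 units closer together.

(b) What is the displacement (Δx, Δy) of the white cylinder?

(-1.6, -1.8)

The white cylinder started near (12.4, 4.2) and ended near (10.8, 2.4).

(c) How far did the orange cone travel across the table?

1.1

The orange cone was near (13.1, 2.7) before and (13.3, 1.6) after, so it travelled √(0.2² + 1.1²) ≈ 1.1 units.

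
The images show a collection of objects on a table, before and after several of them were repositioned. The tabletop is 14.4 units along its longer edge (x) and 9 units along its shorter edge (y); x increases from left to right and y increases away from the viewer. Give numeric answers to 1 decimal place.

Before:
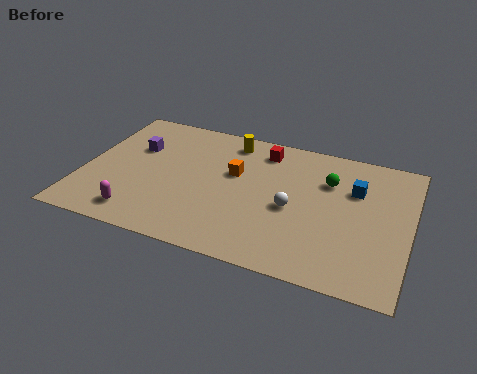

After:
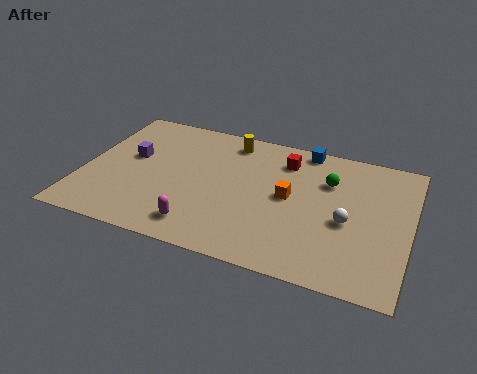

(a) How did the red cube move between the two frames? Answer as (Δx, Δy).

(1.0, -0.4)

The red cube was at about (7.7, 7.5) and moved to about (8.7, 7.1).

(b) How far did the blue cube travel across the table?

3.2

From (11.9, 6.1) to (9.5, 8.2), the blue cube covered √(2.4² + 2.1²) ≈ 3.2 units.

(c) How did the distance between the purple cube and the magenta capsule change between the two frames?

+0.5

Before: roughly 4.6 units apart; after: 5.1. That's 0.5 units further apart.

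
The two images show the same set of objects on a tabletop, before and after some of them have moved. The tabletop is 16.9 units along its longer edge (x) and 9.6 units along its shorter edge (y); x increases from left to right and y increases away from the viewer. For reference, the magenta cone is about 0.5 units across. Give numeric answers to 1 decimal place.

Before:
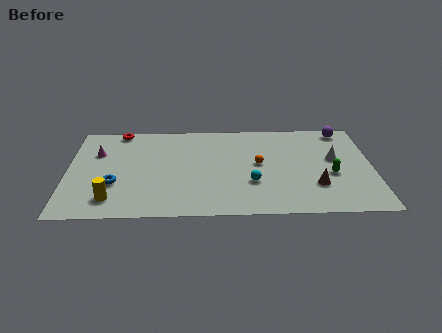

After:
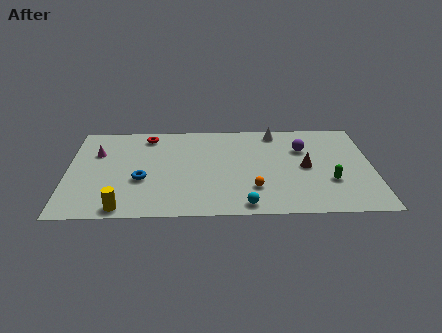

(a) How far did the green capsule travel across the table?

0.7

The green capsule moved from about (14.6, 3.9) to (14.5, 3.2), a distance of √(0.1² + 0.7²) ≈ 0.7.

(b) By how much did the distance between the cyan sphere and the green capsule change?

+0.7

The distance was about 4.5 in the first image and 5.2 in the second, so they moved 0.7 units further apart.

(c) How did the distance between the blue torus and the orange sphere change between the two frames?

-1.9

They were about 8.2 units apart before and 6.3 after — 1.9 units closer together.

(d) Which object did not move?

the magenta cone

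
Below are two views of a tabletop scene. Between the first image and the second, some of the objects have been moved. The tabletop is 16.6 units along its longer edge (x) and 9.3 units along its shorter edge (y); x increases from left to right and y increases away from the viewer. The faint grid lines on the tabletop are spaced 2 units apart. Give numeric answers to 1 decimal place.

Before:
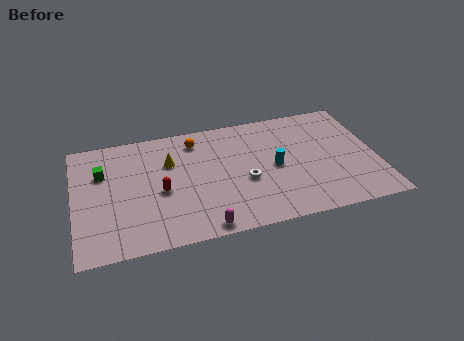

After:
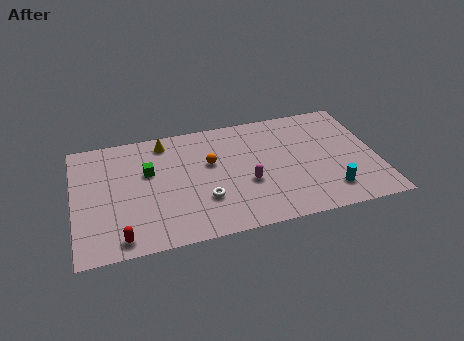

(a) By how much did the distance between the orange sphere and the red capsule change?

+2.7

The distance was about 4.2 in the first image and 6.9 in the second, so they moved 2.7 units further apart.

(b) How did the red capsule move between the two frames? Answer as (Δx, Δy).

(-2.3, -3.0)

The red capsule was at about (4.7, 4.1) and moved to about (2.4, 1.1).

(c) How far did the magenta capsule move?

3.8

From (6.8, 0.8) to (9.4, 3.6), the magenta capsule covered √(2.6² + 2.8²) ≈ 3.8 units.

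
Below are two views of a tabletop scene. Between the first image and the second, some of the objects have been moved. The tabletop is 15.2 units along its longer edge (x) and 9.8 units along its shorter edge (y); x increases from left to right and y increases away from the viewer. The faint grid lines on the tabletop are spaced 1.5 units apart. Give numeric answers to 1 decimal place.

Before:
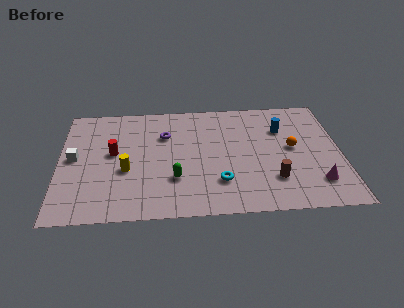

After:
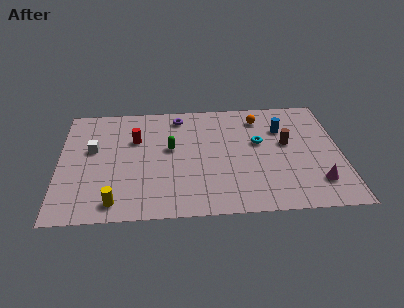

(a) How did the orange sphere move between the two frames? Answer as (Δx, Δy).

(-1.7, 2.8)

The orange sphere was at about (12.6, 5.2) and moved to about (10.9, 8.0).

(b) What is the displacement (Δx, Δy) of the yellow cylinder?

(-0.6, -2.6)

The yellow cylinder was at about (3.6, 3.9) and moved to about (3.0, 1.3).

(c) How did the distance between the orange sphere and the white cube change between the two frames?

-2.4

They were about 11.8 units apart before and 9.4 after — 2.4 units closer together.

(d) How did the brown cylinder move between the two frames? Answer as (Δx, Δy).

(0.8, 3.0)

The brown cylinder started near (11.5, 2.6) and ended near (12.3, 5.6).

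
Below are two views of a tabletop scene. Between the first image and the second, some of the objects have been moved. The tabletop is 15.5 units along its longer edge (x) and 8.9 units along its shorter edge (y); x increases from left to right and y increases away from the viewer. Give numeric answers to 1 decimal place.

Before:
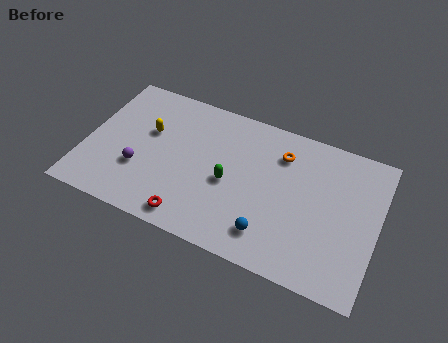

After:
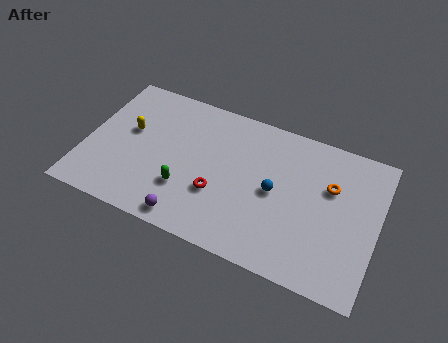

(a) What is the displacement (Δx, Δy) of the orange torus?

(2.7, -1.0)

From the two frames, the orange torus sits at roughly (10.2, 6.8) before and (12.9, 5.8) after.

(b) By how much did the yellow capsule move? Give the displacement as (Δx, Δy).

(-1.0, -0.3)

The yellow capsule was at about (3.2, 5.5) and moved to about (2.2, 5.2).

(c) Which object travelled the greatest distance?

the purple sphere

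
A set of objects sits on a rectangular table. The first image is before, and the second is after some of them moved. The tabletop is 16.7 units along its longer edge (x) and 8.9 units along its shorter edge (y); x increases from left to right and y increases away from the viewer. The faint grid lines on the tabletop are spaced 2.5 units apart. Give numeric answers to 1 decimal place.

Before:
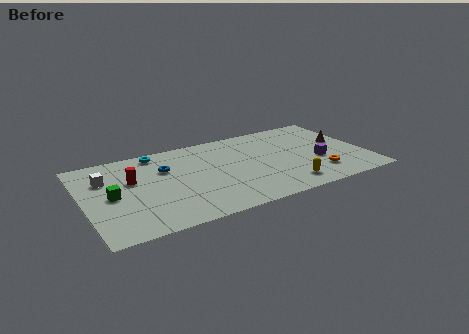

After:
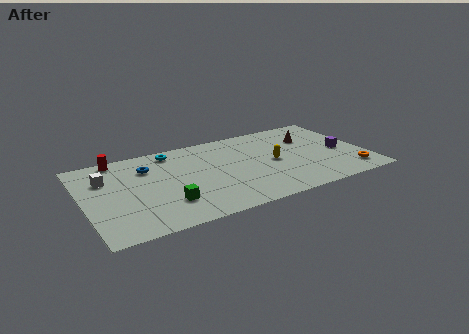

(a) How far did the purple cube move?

1.6

From (13.8, 3.4) to (15.3, 4.0), the purple cube covered √(1.5² + 0.6²) ≈ 1.6 units.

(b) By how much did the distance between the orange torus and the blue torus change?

+3.1

They were about 9.5 units apart before and 12.6 after — 3.1 units further apart.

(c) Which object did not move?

the white cube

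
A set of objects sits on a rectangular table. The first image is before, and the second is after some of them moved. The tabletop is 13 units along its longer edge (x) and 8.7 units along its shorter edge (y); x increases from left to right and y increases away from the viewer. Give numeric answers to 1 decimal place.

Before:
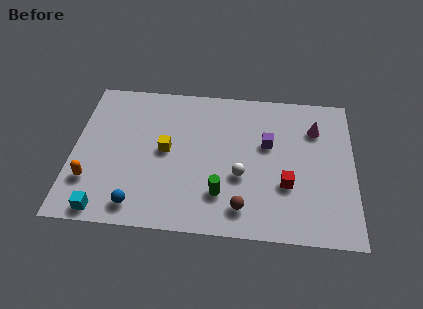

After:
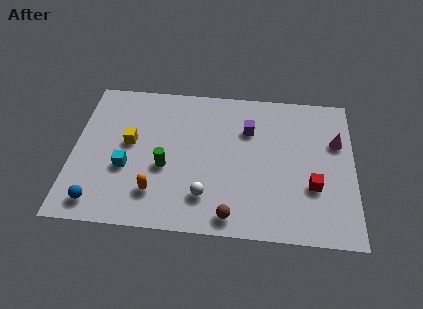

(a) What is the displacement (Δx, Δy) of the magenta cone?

(1.0, -0.7)

From the two frames, the magenta cone sits at roughly (11.2, 6.4) before and (12.2, 5.7) after.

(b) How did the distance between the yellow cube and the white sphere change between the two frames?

+0.9

Before: roughly 3.7 units apart; after: 4.6. That's 0.9 units further apart.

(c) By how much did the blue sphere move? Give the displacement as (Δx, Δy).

(-1.8, 0.0)

The blue sphere started near (3.1, 1.2) and ended near (1.3, 1.2).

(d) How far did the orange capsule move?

3.0

The orange capsule was near (0.9, 2.4) before and (3.9, 2.0) after, so it travelled √(3.0² + 0.4²) ≈ 3.0 units.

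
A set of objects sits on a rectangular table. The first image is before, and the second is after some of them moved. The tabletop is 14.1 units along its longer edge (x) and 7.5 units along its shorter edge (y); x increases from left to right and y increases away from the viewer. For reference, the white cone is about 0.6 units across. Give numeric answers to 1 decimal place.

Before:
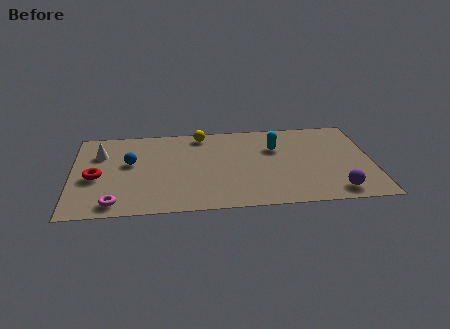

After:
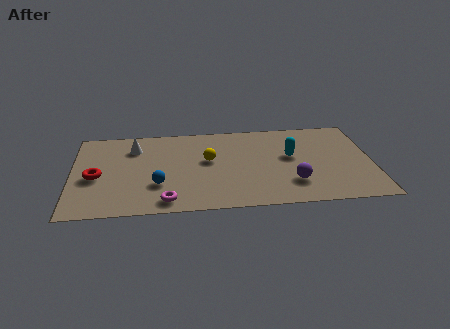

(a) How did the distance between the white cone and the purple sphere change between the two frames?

-3.5

Before: roughly 11.8 units apart; after: 8.3. That's 3.5 units closer together.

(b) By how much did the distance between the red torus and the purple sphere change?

-2.1

The distance was about 11.4 in the first image and 9.3 in the second, so they moved 2.1 units closer together.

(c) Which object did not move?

the red torus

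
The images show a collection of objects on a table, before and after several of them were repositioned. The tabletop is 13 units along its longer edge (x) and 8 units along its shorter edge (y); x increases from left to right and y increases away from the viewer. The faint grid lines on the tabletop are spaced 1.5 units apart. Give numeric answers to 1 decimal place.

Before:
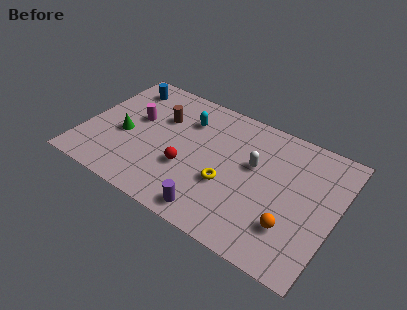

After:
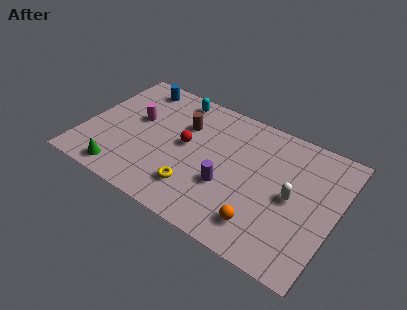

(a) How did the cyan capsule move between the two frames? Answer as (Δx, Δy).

(-0.8, 1.1)

From the two frames, the cyan capsule sits at roughly (5.0, 5.9) before and (4.2, 7.0) after.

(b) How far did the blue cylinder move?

0.7

From (1.5, 6.6) to (2.1, 6.9), the blue cylinder covered √(0.6² + 0.3²) ≈ 0.7 units.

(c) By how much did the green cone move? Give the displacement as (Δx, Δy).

(0.3, -2.4)

From the two frames, the green cone sits at roughly (2.1, 3.4) before and (2.4, 1.0) after.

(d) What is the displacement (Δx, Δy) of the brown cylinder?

(1.2, 0.1)

The brown cylinder was at about (3.7, 5.4) and moved to about (4.9, 5.5).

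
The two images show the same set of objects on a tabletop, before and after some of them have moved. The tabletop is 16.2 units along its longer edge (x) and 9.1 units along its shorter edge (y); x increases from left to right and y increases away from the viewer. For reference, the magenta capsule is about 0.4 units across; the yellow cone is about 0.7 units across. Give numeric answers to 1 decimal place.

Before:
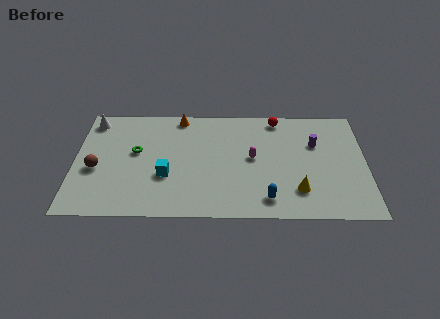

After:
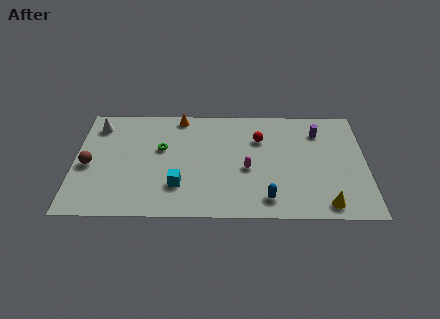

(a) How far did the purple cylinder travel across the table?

1.0

From (13.4, 6.0) to (13.6, 7.0), the purple cylinder covered √(0.2² + 1.0²) ≈ 1.0 units.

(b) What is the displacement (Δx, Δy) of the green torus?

(1.4, 0.3)

The green torus started near (3.4, 5.2) and ended near (4.8, 5.5).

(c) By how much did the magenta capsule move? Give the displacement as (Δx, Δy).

(-0.3, -0.9)

The magenta capsule started near (9.9, 4.8) and ended near (9.6, 3.9).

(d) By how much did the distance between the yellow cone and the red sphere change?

+0.4

They were about 6.0 units apart before and 6.4 after — 0.4 units further apart.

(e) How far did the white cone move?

0.5

From (0.9, 7.8) to (1.2, 7.4), the white cone covered √(0.3² + 0.4²) ≈ 0.5 units.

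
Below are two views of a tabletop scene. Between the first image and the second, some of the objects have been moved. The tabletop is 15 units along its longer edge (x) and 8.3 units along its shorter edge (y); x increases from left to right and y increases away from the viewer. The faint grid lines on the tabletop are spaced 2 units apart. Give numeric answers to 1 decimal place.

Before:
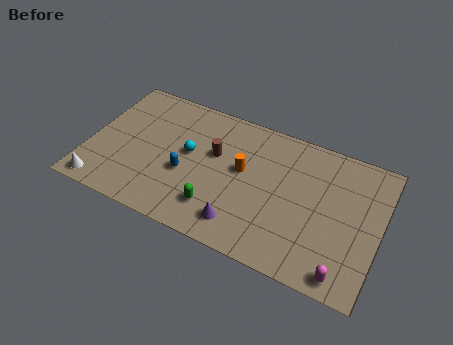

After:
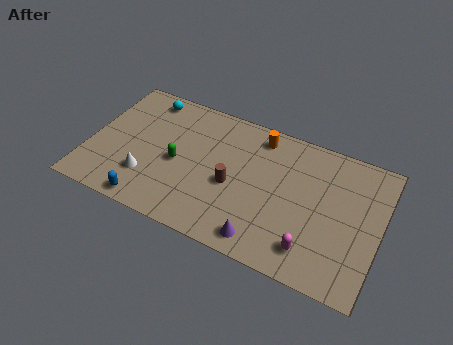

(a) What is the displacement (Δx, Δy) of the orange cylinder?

(0.6, 2.4)

The orange cylinder was at about (7.9, 4.7) and moved to about (8.5, 7.1).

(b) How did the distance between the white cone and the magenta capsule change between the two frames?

-3.9

The distance was about 12.5 in the first image and 8.6 in the second, so they moved 3.9 units closer together.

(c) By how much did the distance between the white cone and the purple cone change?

-0.9

Before: roughly 7.2 units apart; after: 6.3. That's 0.9 units closer together.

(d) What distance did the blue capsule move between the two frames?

3.0

From (5.1, 3.3) to (3.5, 0.8), the blue capsule covered √(1.6² + 2.5²) ≈ 3.0 units.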